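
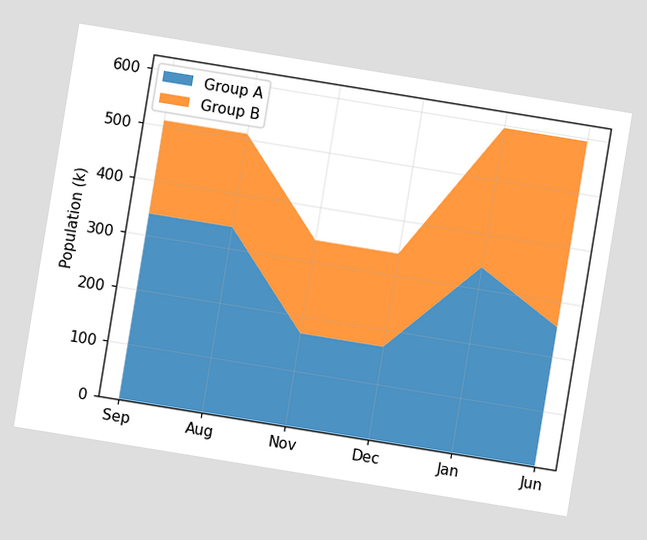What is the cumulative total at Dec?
340k

The chart is tilted about 9° clockwise. The stacked total at Dec reaches 340k.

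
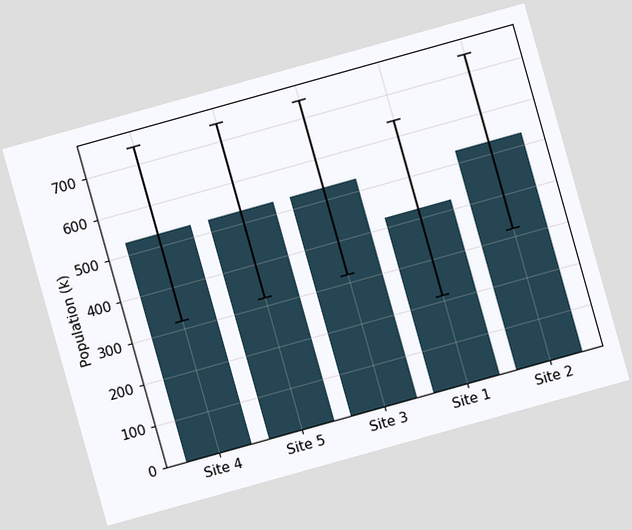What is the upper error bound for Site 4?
742k

The chart is tilted about 16° counter-clockwise. The Site 4 bar's upper whisker reaches 742k.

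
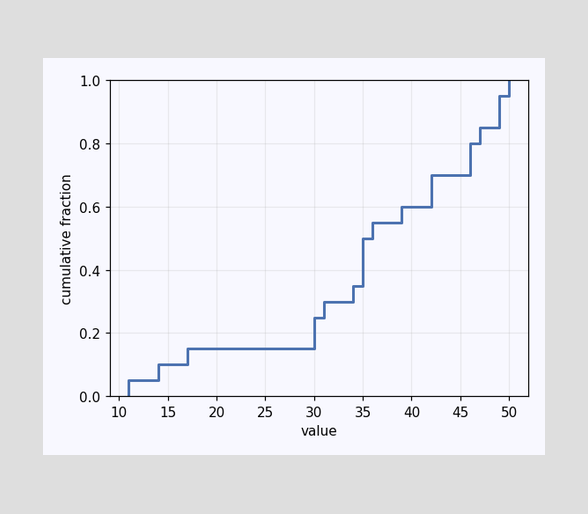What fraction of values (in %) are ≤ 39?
At x=39 the ECDF step is at 60%.

60%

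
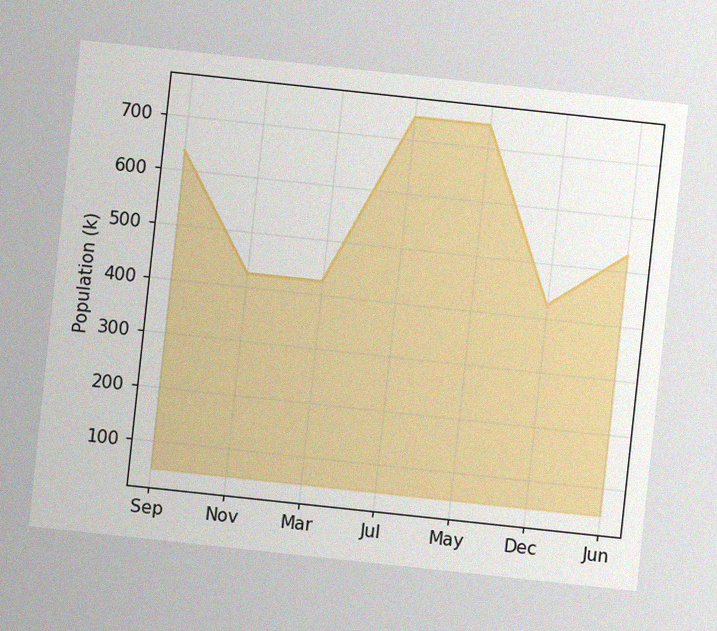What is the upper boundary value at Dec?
424k

The chart is tilted about 6° clockwise, with some photo noise. At Dec the upper boundary is at 424k.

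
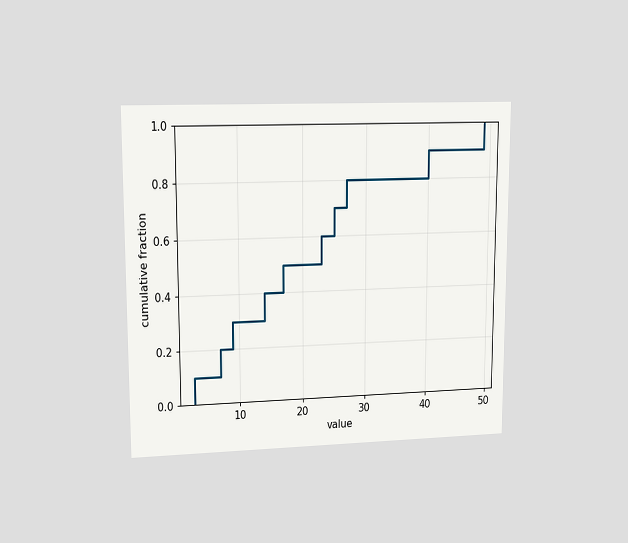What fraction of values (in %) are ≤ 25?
The chart is viewed at a slight angle. At x=25 the ECDF step is at 70%.

70%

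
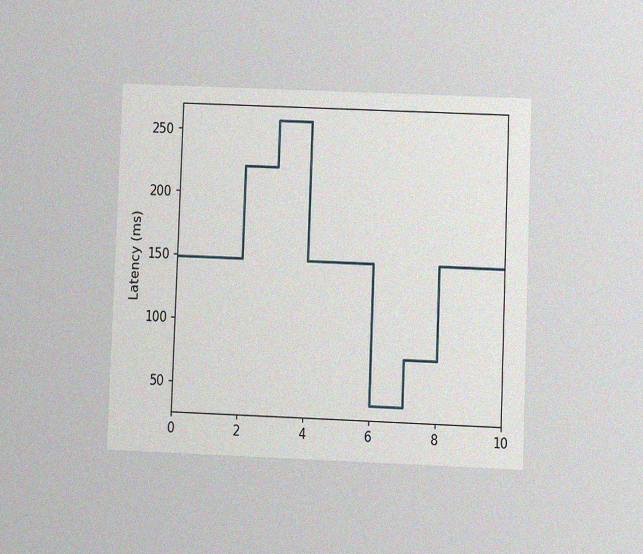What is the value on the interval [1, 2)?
The chart is tilted about 2° clockwise and viewed at a slight angle, with some photo noise. On [1, 2) the step sits at 148ms.

148ms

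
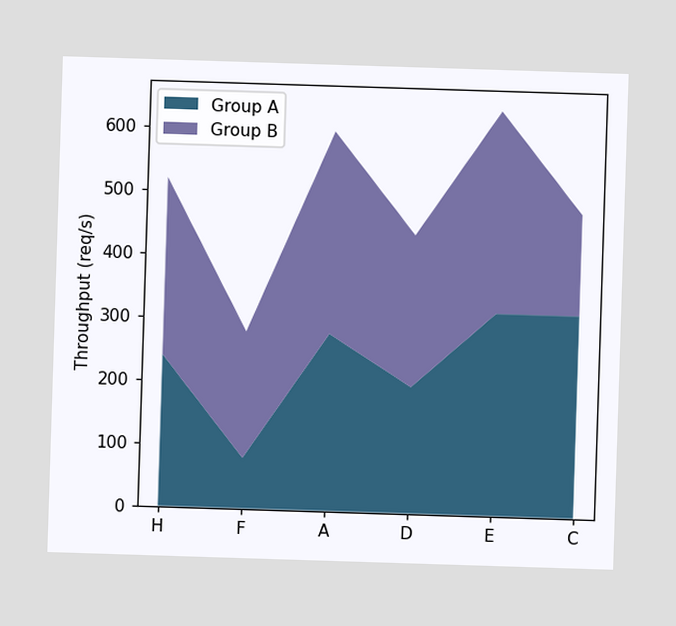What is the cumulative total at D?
440req/s

The stacked total at D reaches 440req/s.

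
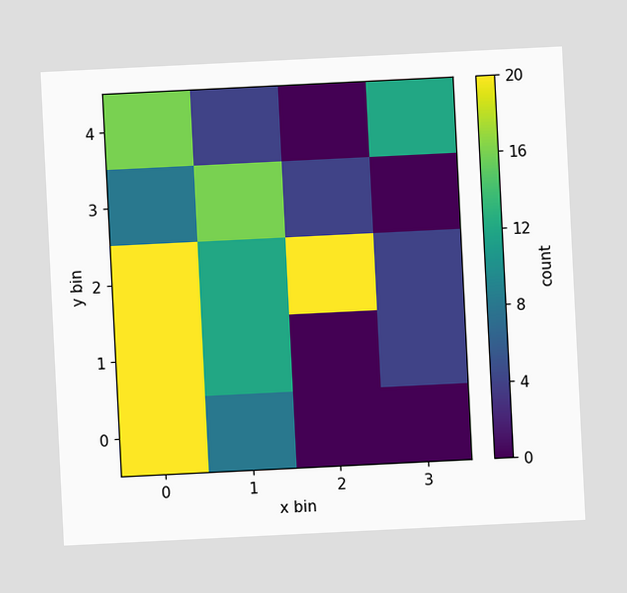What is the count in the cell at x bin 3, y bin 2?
4

The chart is tilted about 3° counter-clockwise. Matching the cell (3, 2) against the colorbar gives 4.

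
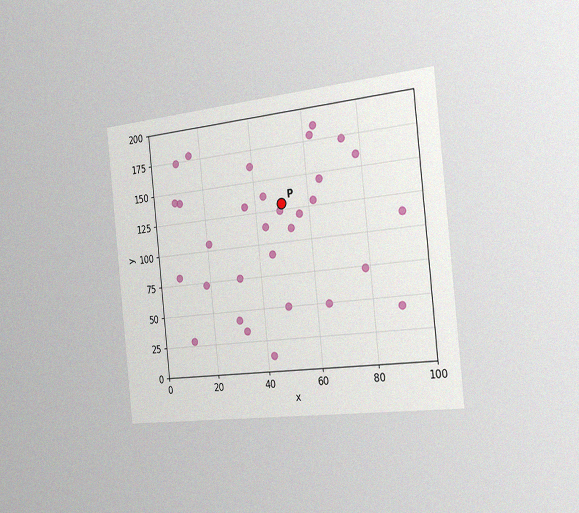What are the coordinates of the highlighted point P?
The chart is tilted about 6° counter-clockwise and viewed slightly from the right, with some photo noise. Following the gridlines from P to each axis, P sits at (50, 130).

(50, 130)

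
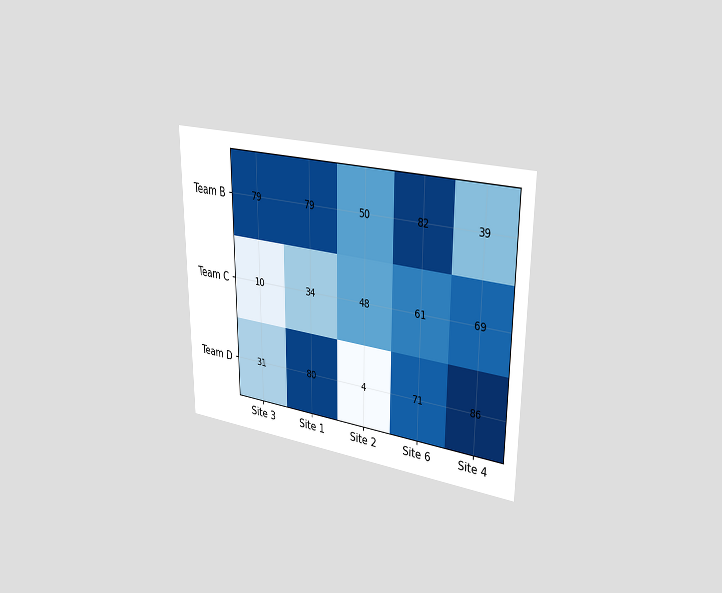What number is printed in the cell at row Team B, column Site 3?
The chart is viewed slightly from the right. The (Team B, Site 3) cell reads 79.

79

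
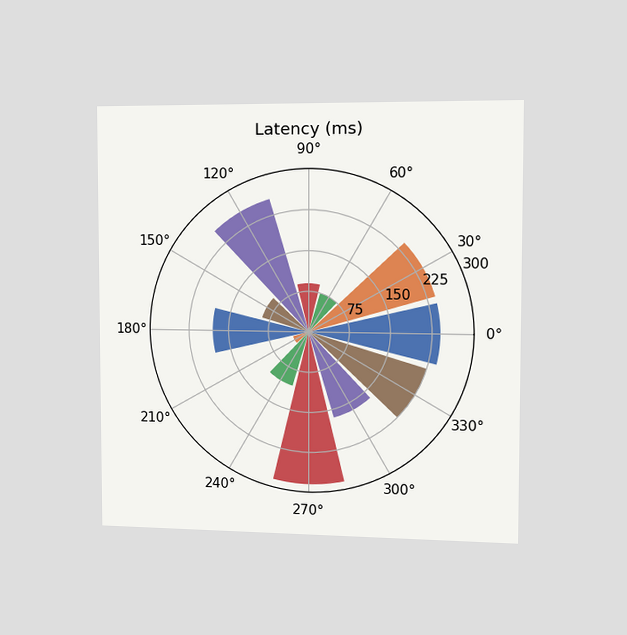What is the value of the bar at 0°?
240ms

The chart is viewed slightly from the right. The bar at 0° reaches 240ms on the radial axis.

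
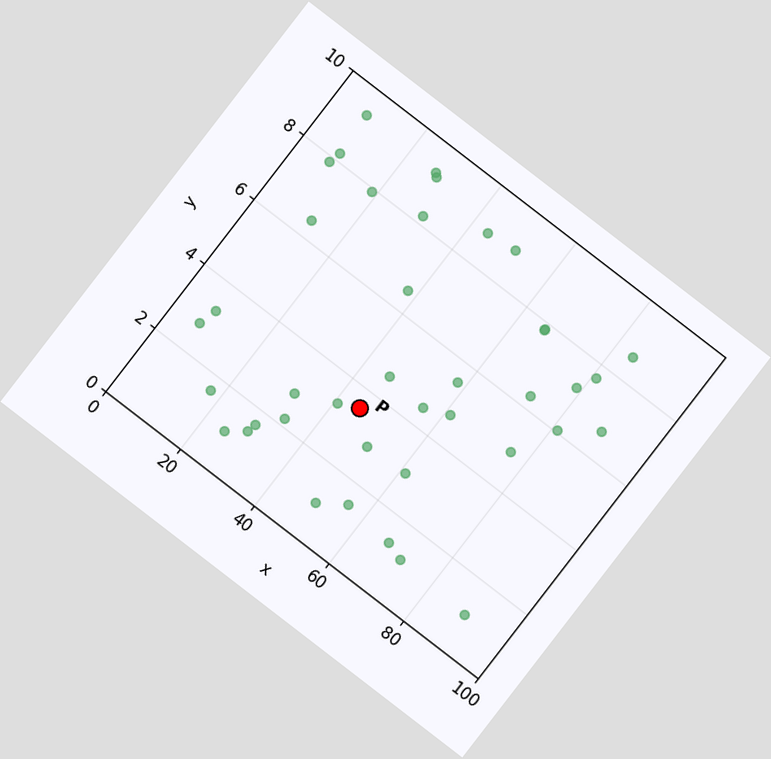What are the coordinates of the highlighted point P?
The chart is tilted about 38° clockwise. Following the gridlines from P to each axis, P sits at (45, 3.5).

(45, 3.5)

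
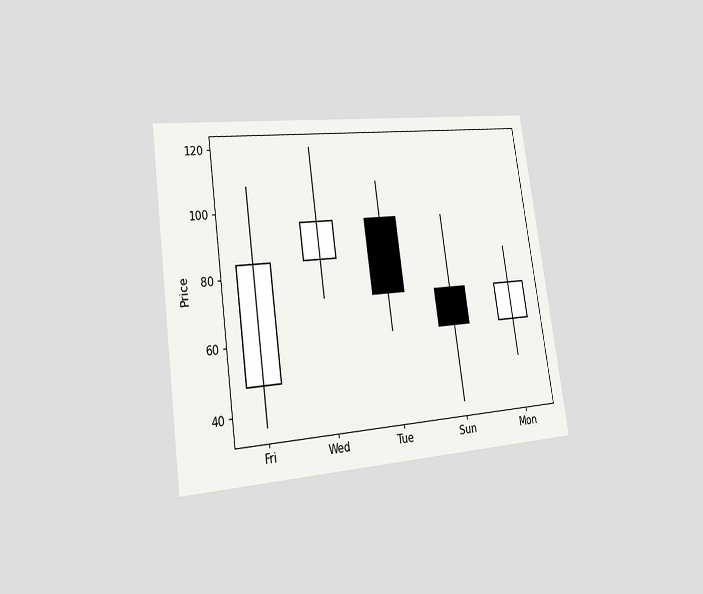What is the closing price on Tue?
72

The chart is tilted about 8° counter-clockwise and viewed slightly from the left. The Tue candle closes at 72.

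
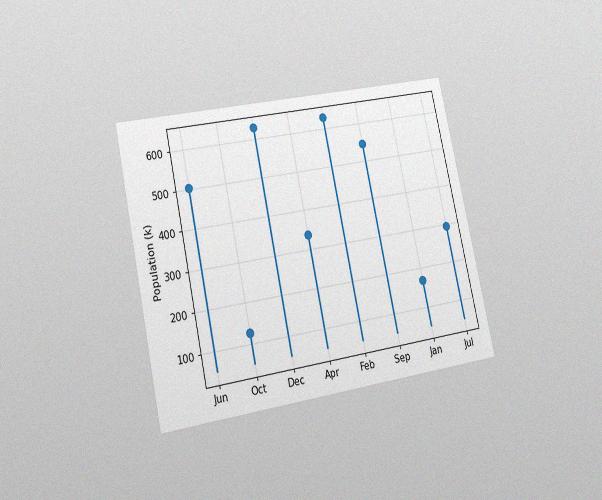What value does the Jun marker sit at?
504k

The chart is tilted about 12° counter-clockwise and viewed slightly from the left, with some photo noise. The Jun marker sits at 504k.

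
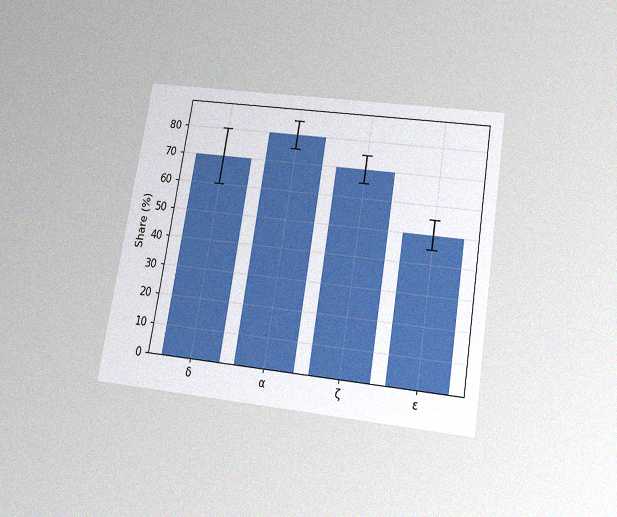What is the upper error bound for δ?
The chart is tilted about 9° clockwise and viewed slightly from below, with some photo noise. The δ bar's upper whisker reaches 80%.

80%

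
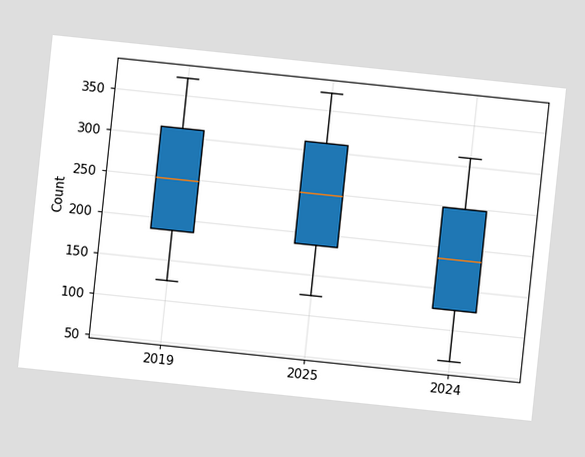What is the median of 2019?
248

The chart is tilted about 6° clockwise. The median line in the 2019 box sits at 248.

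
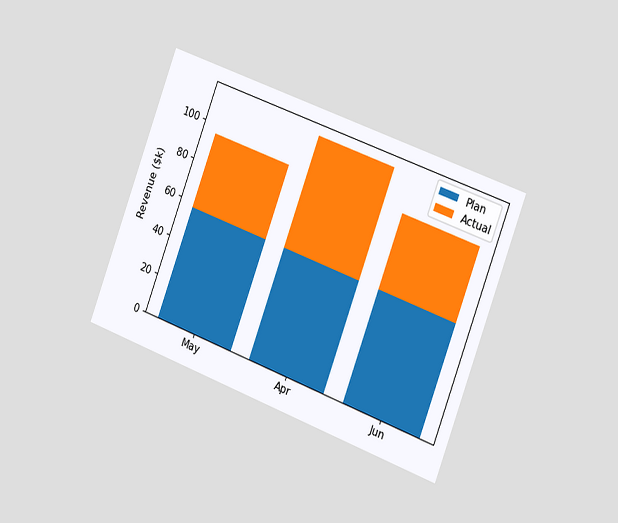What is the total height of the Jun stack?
$95k

The chart is tilted about 21° clockwise and viewed slightly from the right. The Jun stack's top reaches $95k on the y-axis.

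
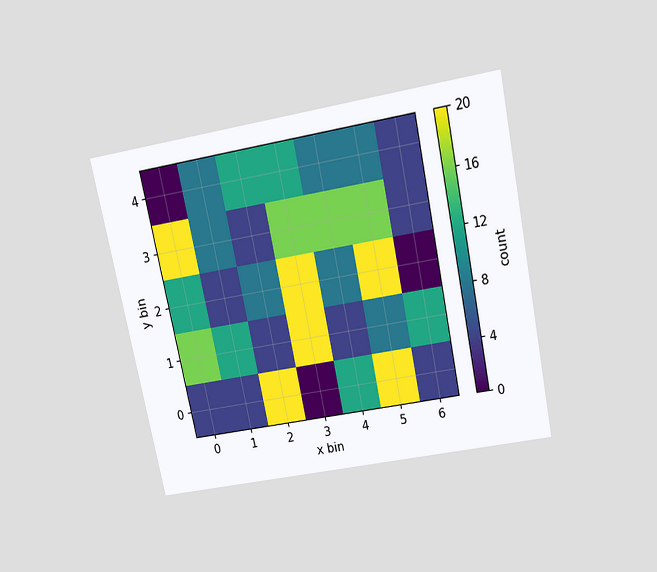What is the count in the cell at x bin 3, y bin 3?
16

The chart is tilted about 12° counter-clockwise and viewed slightly from above. Matching the cell (3, 3) against the colorbar gives 16.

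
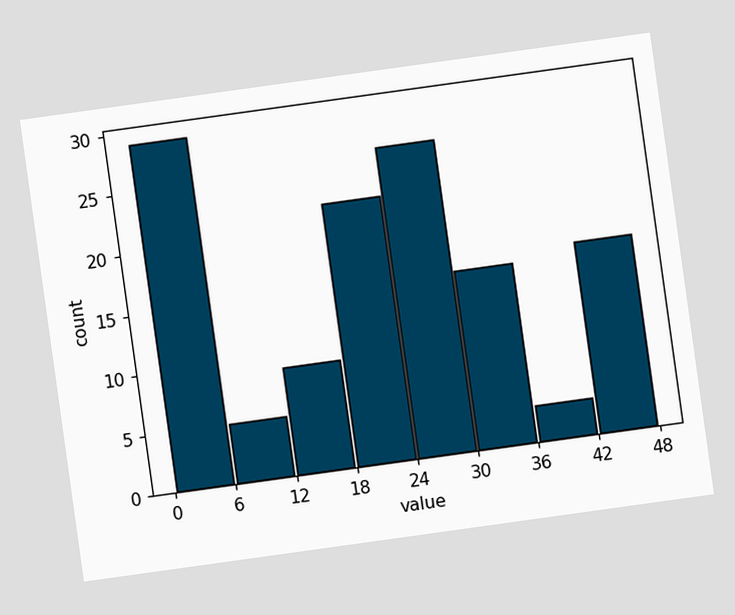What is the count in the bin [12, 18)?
The chart is tilted about 8° counter-clockwise. The [12, 18) bin has height 9.

9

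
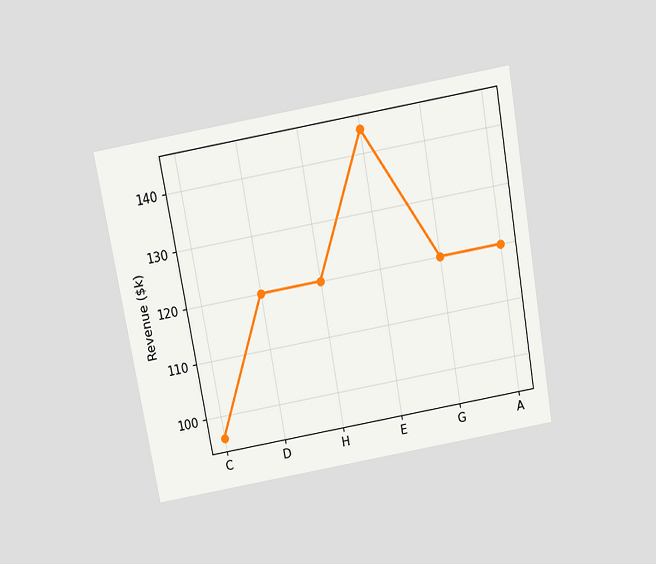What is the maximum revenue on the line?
$144k

The chart is tilted about 10° counter-clockwise and viewed slightly from above. The highest point is at E, and reading across to the y-axis gives $144k.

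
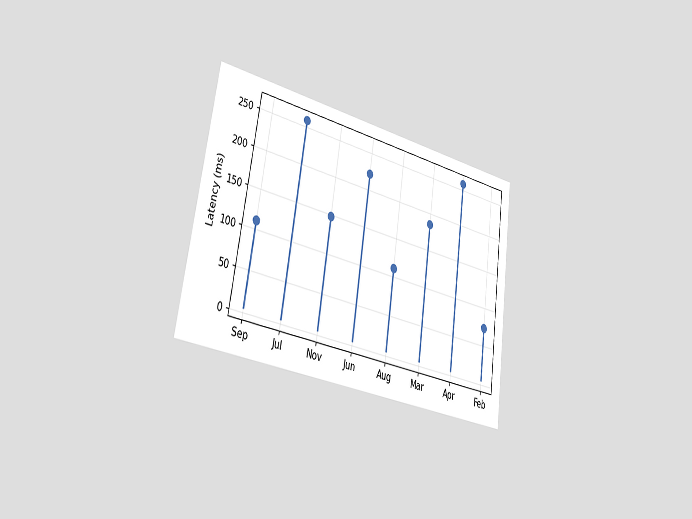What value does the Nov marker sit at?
The chart is tilted about 8° clockwise and viewed slightly from the left. The Nov marker sits at 148ms.

148ms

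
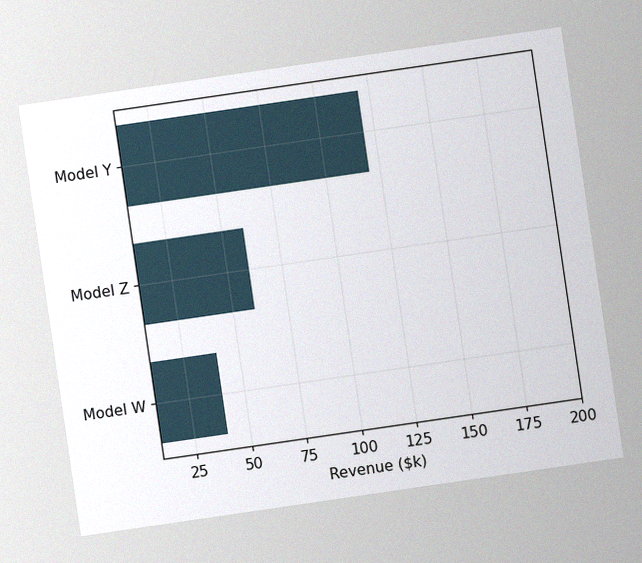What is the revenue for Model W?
$40k

The chart is tilted about 8° counter-clockwise, with some photo noise. Reading along the chart's x-axis, the Model W bar reaches $40k.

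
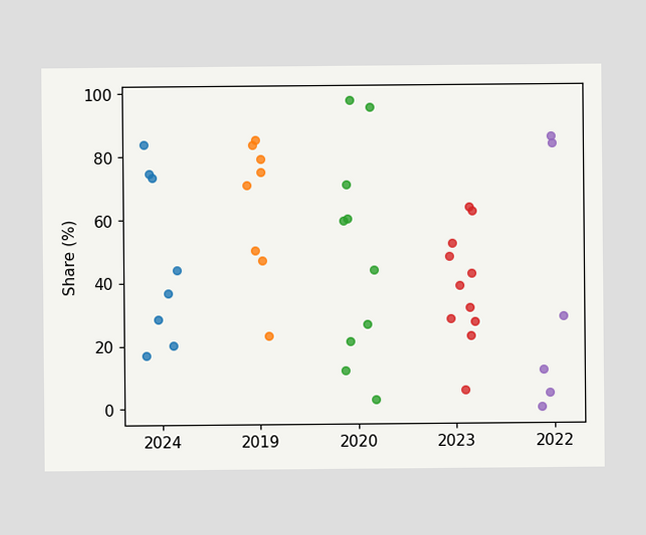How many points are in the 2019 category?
8

Counting the markers in the 2019 column gives 8.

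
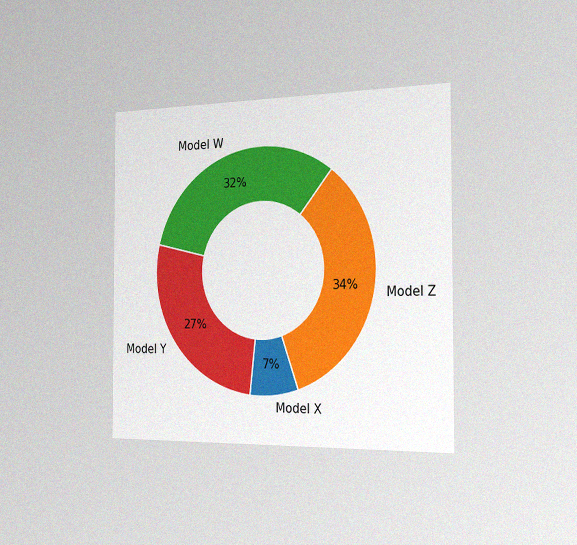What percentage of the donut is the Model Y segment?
27%

The chart is viewed slightly from the right, with some photo noise. The Model Y segment takes up 27% of the ring.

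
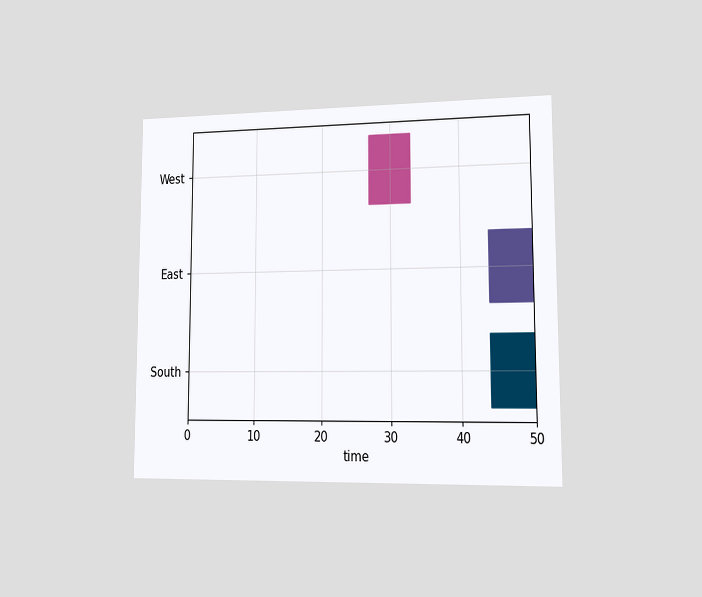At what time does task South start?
The chart is viewed slightly from the right. The South bar begins at t=44.

44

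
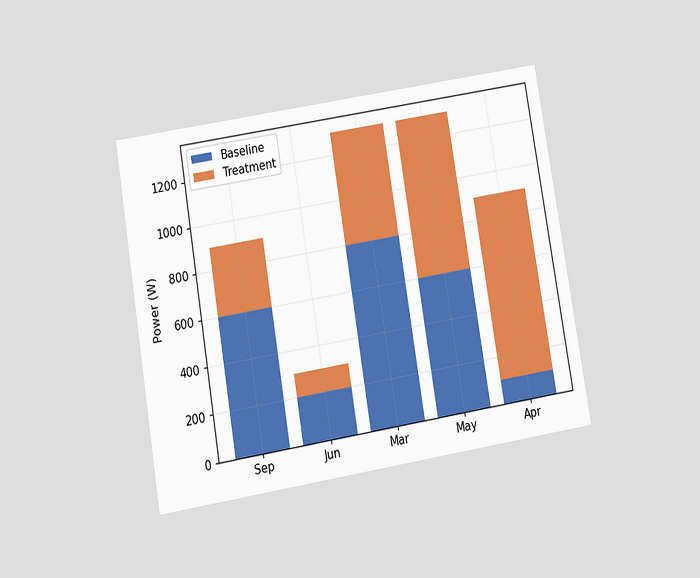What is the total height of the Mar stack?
1300W

The chart is tilted about 9° counter-clockwise and viewed at a slight angle. The Mar stack's top reaches 1300W on the y-axis.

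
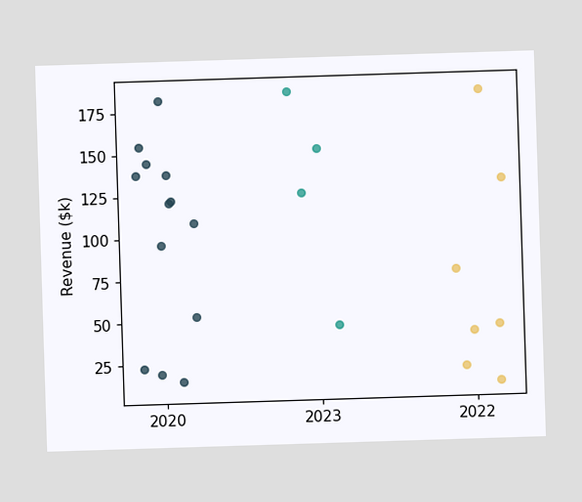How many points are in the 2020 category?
Counting the markers in the 2020 column gives 13.

13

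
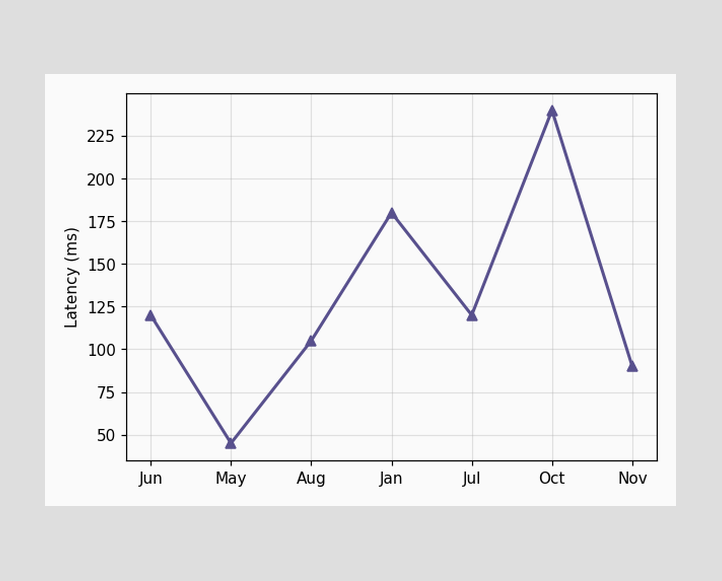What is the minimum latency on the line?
The lowest point is at May, and reading across to the y-axis gives 45ms.

45ms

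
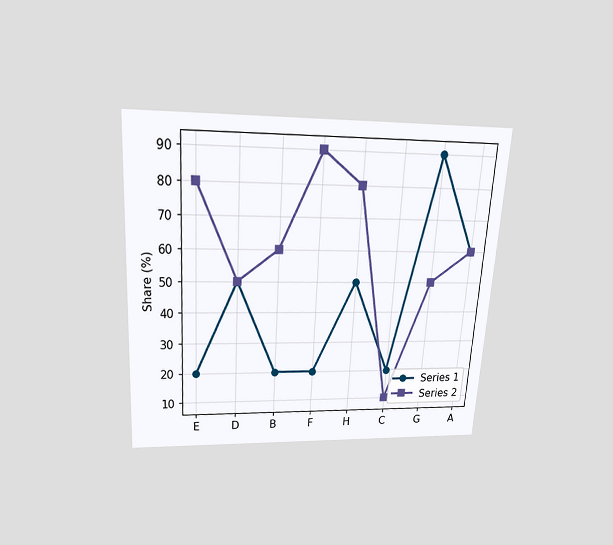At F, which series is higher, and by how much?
The chart is tilted about 3° clockwise and viewed slightly from above. At F, Series 2 sits above the other line by 70%.

Series 2, by 70%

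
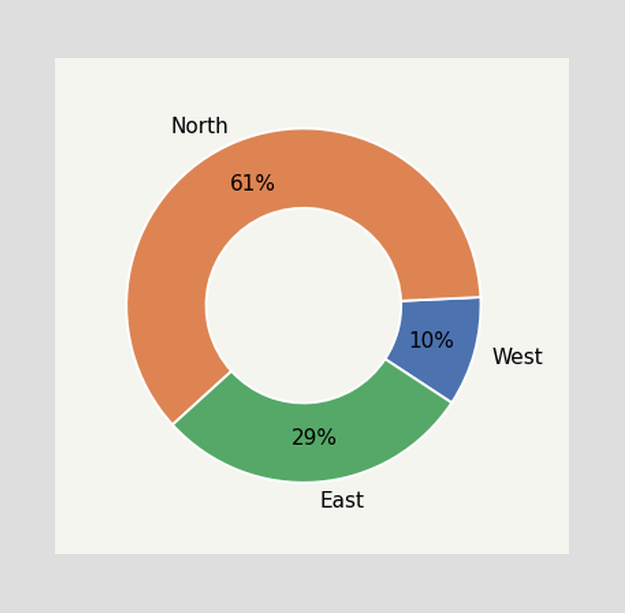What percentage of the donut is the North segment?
61%

The North segment takes up 61% of the ring.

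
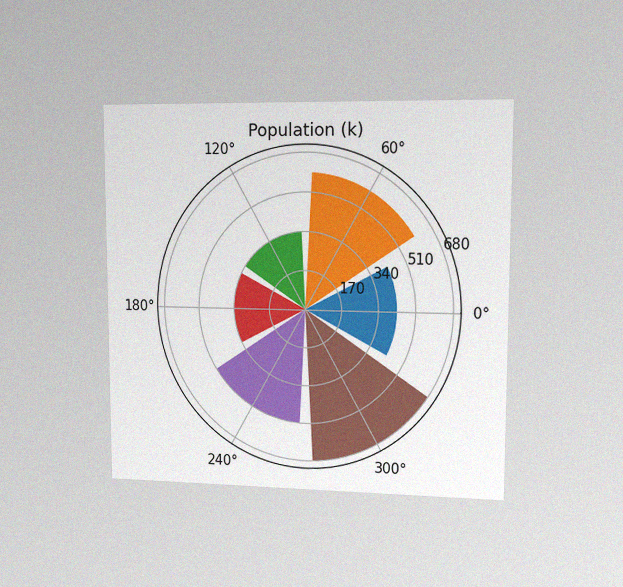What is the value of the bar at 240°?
510k

The chart is viewed slightly from the right, with some photo noise. The bar at 240° reaches 510k on the radial axis.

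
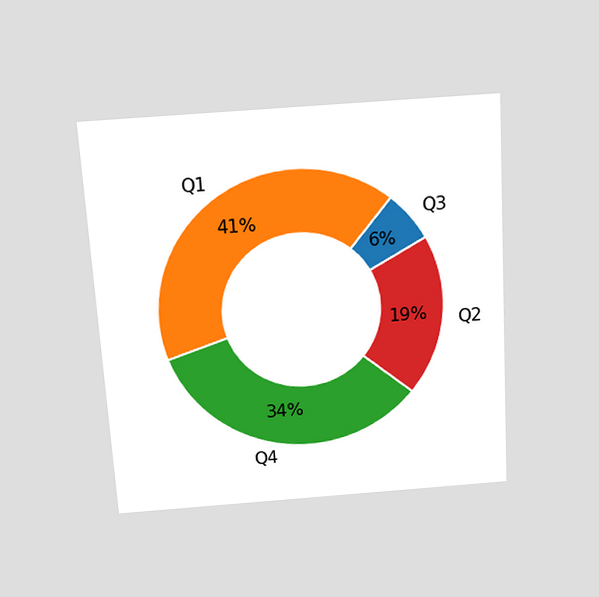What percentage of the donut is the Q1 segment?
The chart is tilted about 3° counter-clockwise and viewed slightly from above. The Q1 segment takes up 41% of the ring.

41%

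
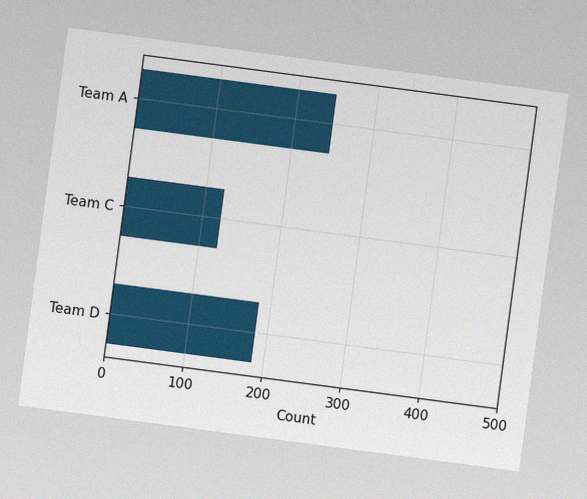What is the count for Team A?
248

The chart is tilted about 8° clockwise, with some photo noise. Reading along the chart's x-axis, the Team A bar reaches 248.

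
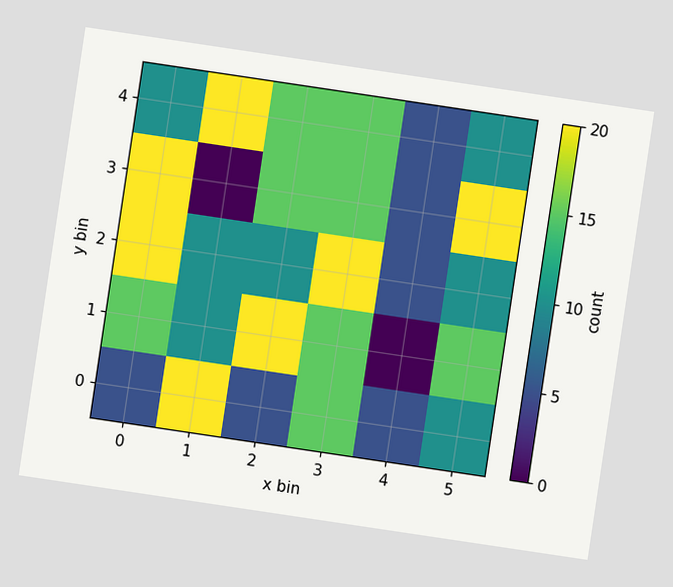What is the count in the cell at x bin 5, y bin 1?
The chart is tilted about 8° clockwise. Matching the cell (5, 1) against the colorbar gives 15.

15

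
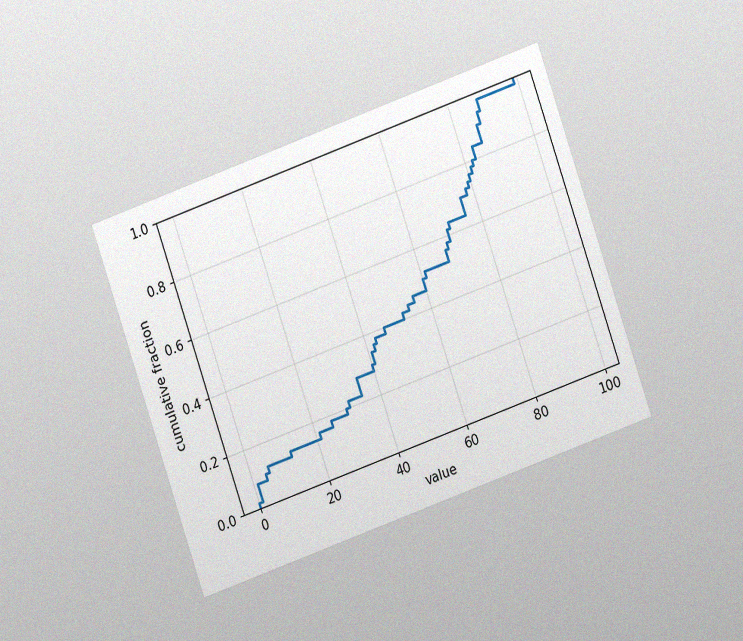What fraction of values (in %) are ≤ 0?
2%

The chart is tilted about 19° counter-clockwise and viewed at a slight angle, with some photo noise. At x=0 the ECDF step is at 2%.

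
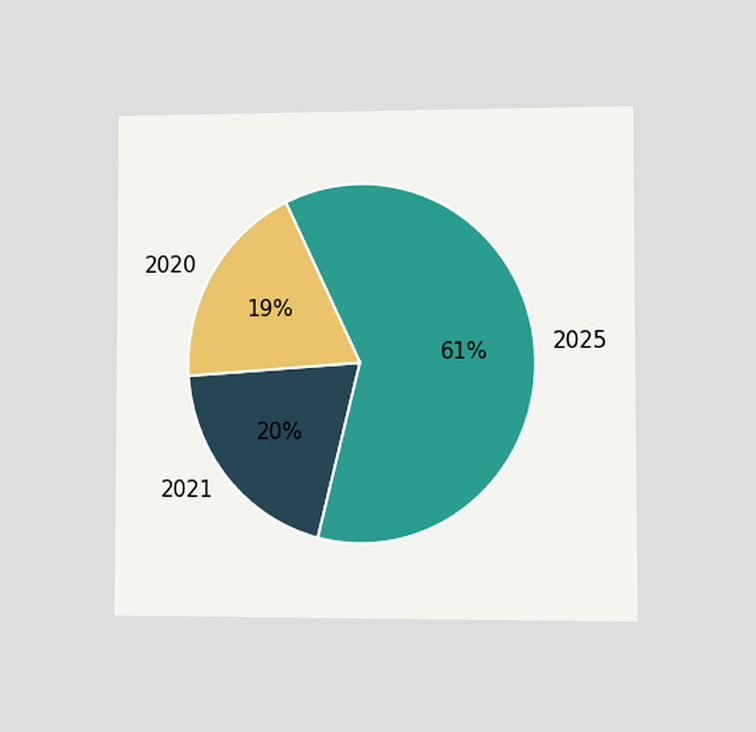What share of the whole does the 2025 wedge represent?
The chart is viewed at a slight angle. The 2025 slice takes up 61% of the pie.

61%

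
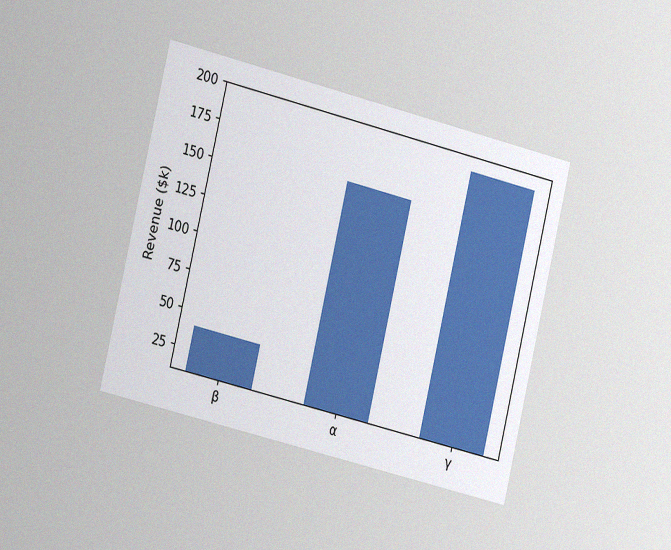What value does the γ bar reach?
$190k

The chart is tilted about 14° clockwise and viewed slightly from the left, with some photo noise. Reading along the chart's y-axis, the γ bar reaches $190k.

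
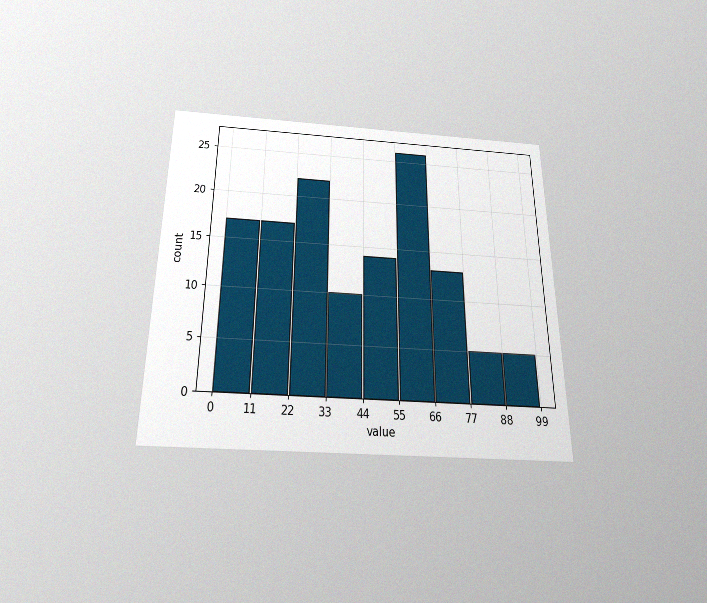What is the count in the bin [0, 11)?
The chart is viewed slightly from below, with some photo noise. The [0, 11) bin has height 17.

17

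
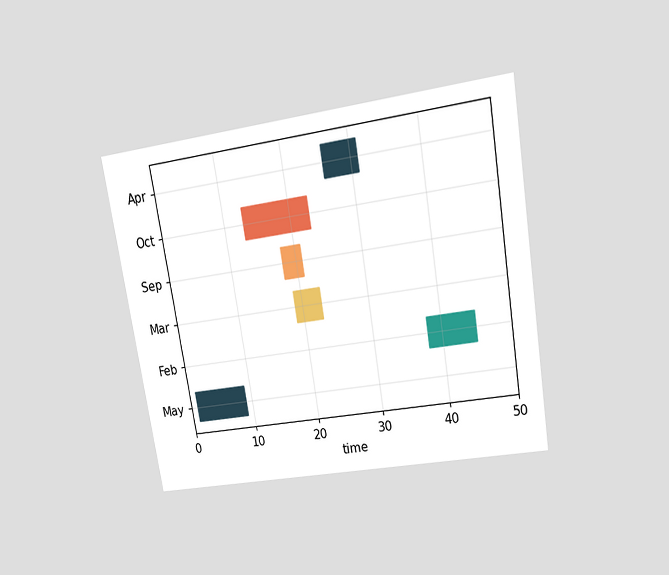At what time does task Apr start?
26

The chart is tilted about 9° counter-clockwise and viewed at a slight angle. The Apr bar begins at t=26.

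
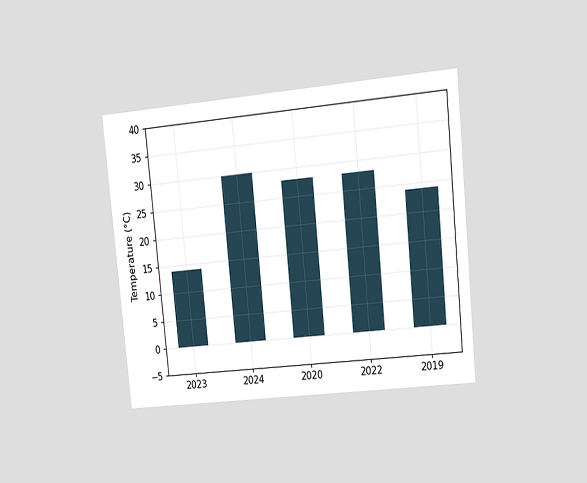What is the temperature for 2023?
The chart is tilted about 6° counter-clockwise and viewed at a slight angle. Reading along the chart's y-axis, the 2023 bar reaches 14°C.

14°C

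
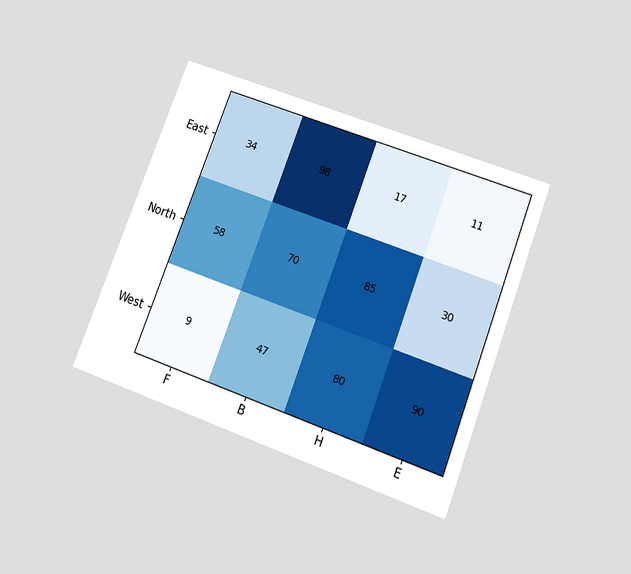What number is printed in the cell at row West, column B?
The chart is tilted about 21° clockwise and viewed slightly from below. The (West, B) cell reads 47.

47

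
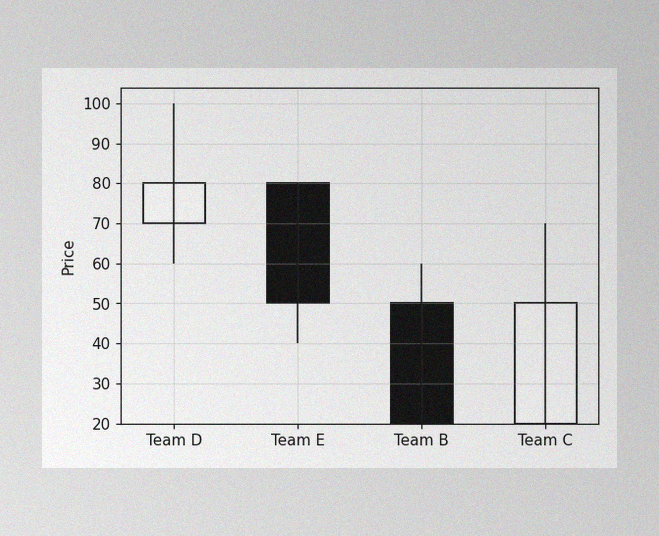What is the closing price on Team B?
20

The image has some photo noise and uneven lighting. The Team B candle closes at 20.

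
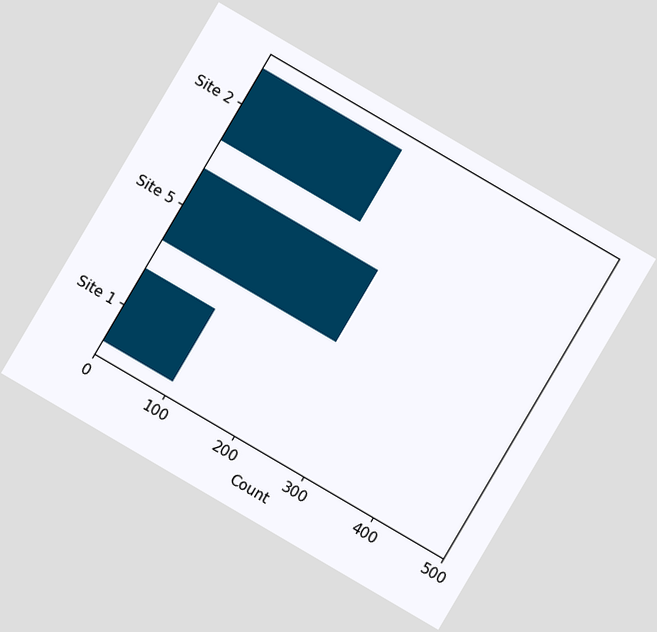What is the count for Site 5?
250

The chart is tilted about 30° clockwise. Reading along the chart's x-axis, the Site 5 bar reaches 250.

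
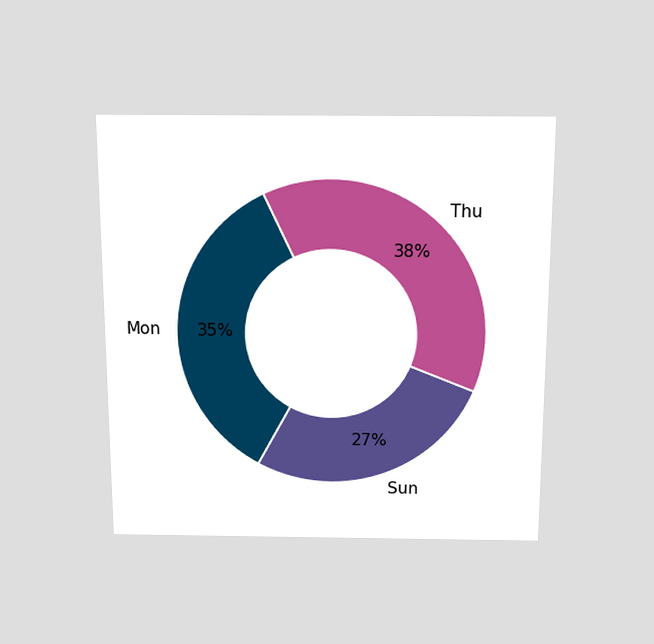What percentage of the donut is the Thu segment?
The chart is viewed slightly from above. The Thu segment takes up 38% of the ring.

38%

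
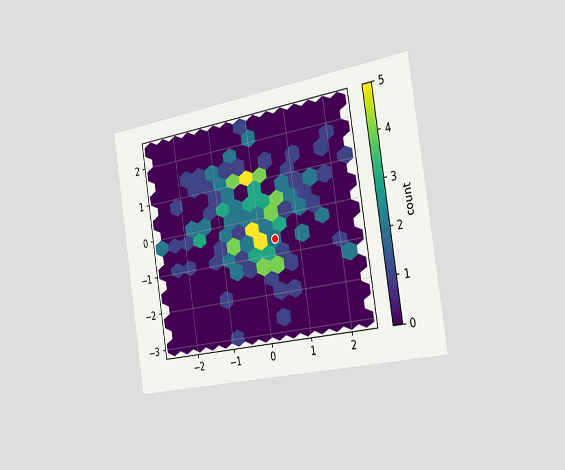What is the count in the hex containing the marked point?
2

The chart is tilted about 9° counter-clockwise and viewed slightly from the right. The marked hex reads 2 on the colorbar.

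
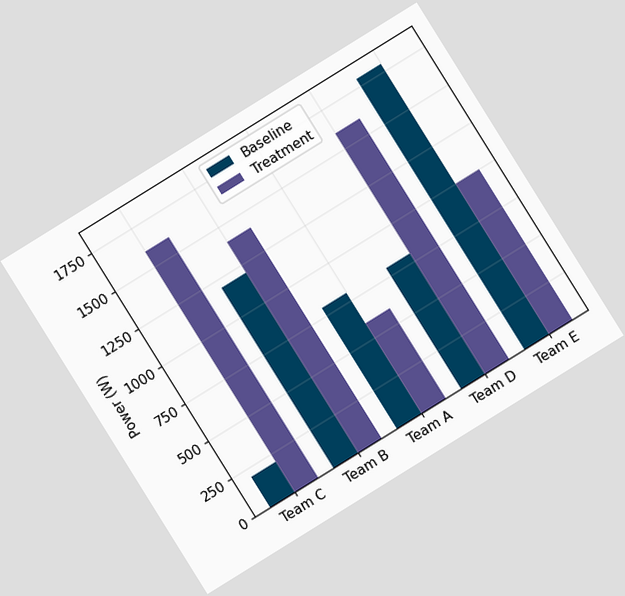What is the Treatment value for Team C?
1600W

The chart is tilted about 32° counter-clockwise. The Treatment bar at Team C reaches 1600W on the y-axis.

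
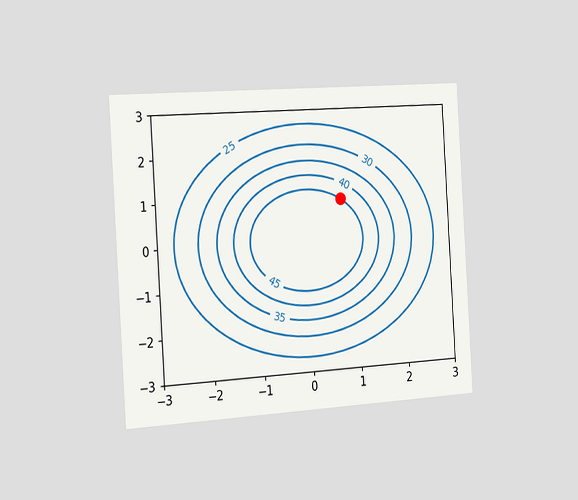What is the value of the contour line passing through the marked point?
45

The chart is tilted about 4° counter-clockwise and viewed slightly from the left. The marked point sits on the contour labelled 45.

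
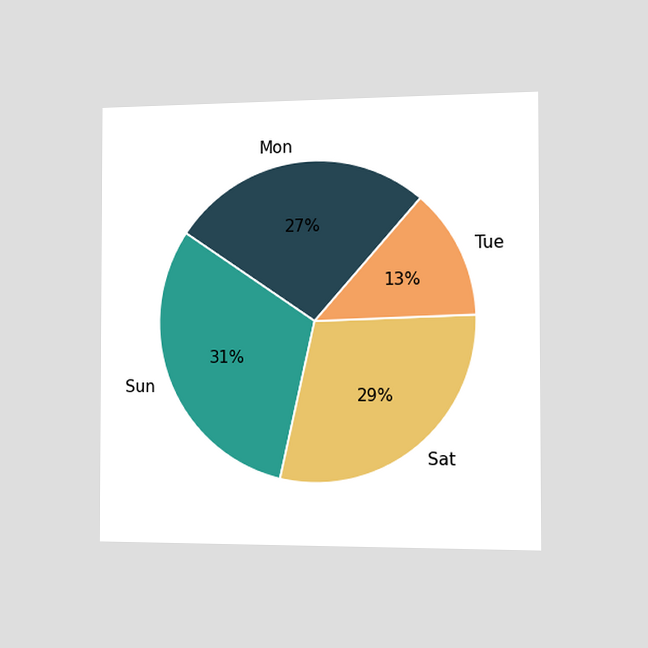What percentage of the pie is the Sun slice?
31%

The chart is viewed slightly from the right. The Sun slice takes up 31% of the pie.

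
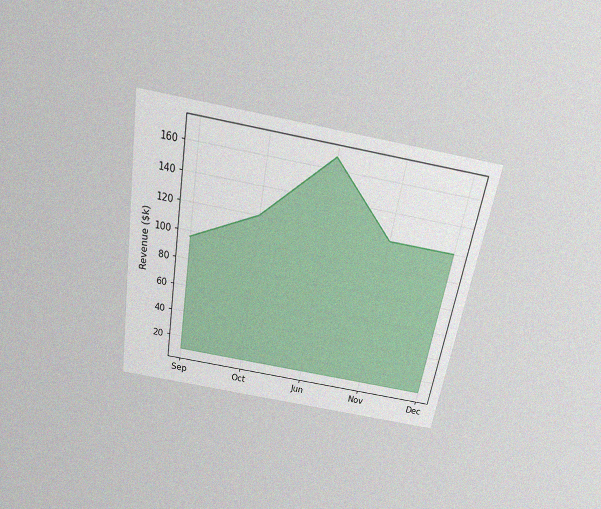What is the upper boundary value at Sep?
$96k

The chart is tilted about 10° clockwise and viewed slightly from above, with some photo noise. At Sep the upper boundary is at $96k.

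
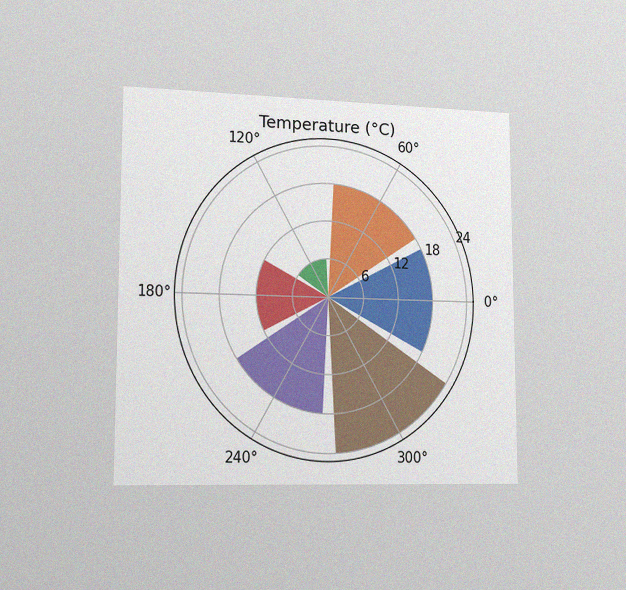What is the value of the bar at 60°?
18°C

The chart is viewed slightly from the left, with some photo noise. The bar at 60° reaches 18°C on the radial axis.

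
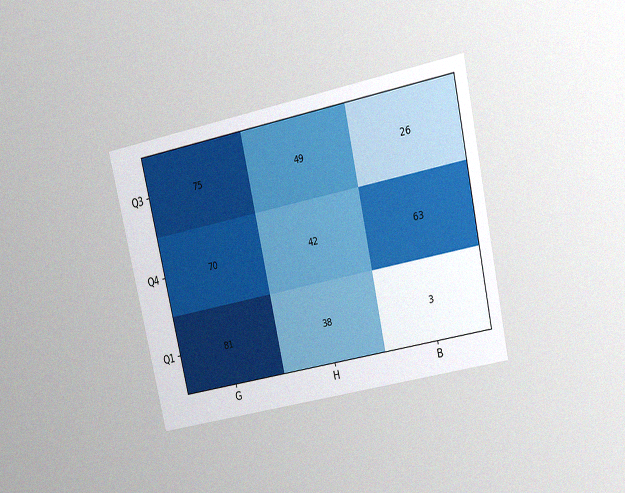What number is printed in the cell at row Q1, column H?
38

The chart is tilted about 13° counter-clockwise and viewed at a slight angle, with some photo noise. The (Q1, H) cell reads 38.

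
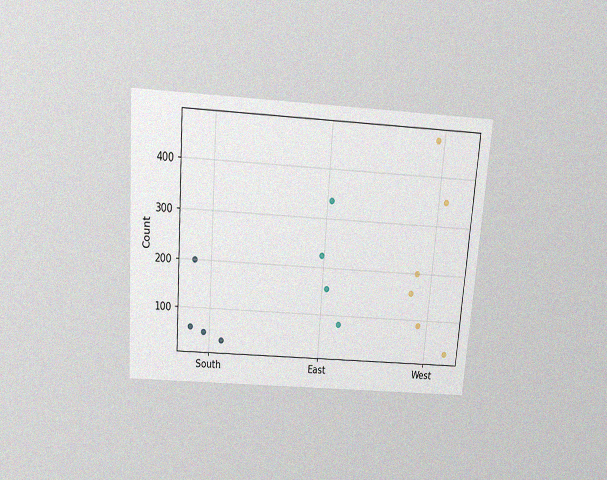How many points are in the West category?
6

The chart is tilted about 4° clockwise and viewed slightly from above, with some photo noise. Counting the markers in the West column gives 6.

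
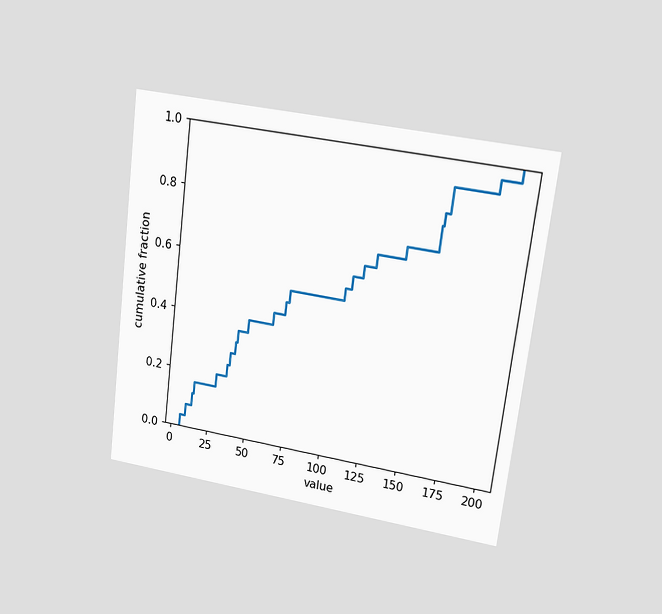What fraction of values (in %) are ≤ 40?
The chart is tilted about 7° clockwise and viewed at a slight angle. At x=40 the ECDF step is at 36%.

36%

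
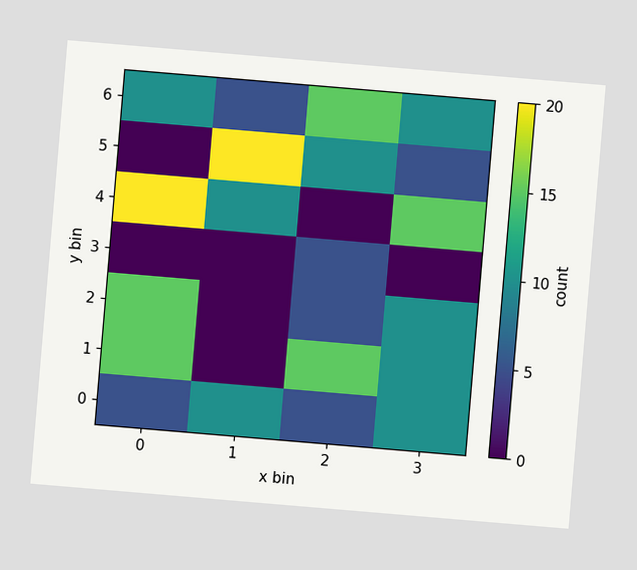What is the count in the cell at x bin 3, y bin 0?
10

The chart is tilted about 5° clockwise. Matching the cell (3, 0) against the colorbar gives 10.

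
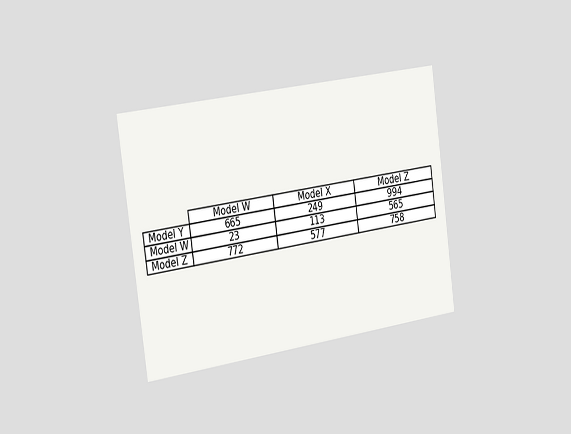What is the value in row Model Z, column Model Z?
758

The chart is tilted about 8° counter-clockwise and viewed slightly from the left. The (Model Z, Model Z) cell reads 758.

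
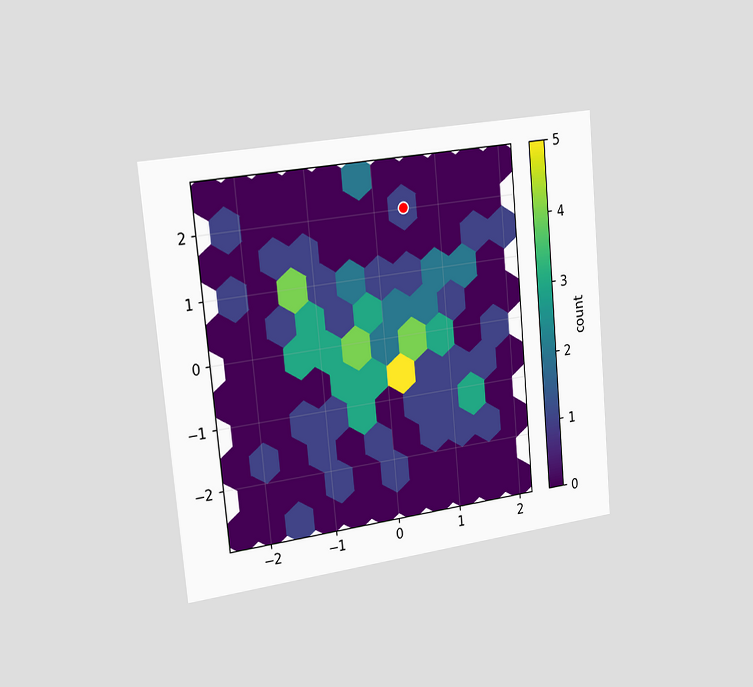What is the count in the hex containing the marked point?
The chart is tilted about 5° counter-clockwise and viewed slightly from the left. The marked hex reads 1 on the colorbar.

1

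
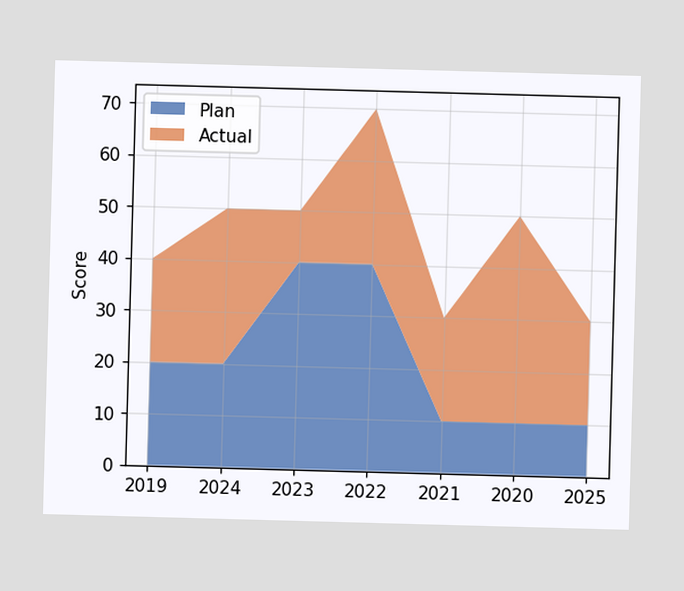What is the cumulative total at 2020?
50

The stacked total at 2020 reaches 50.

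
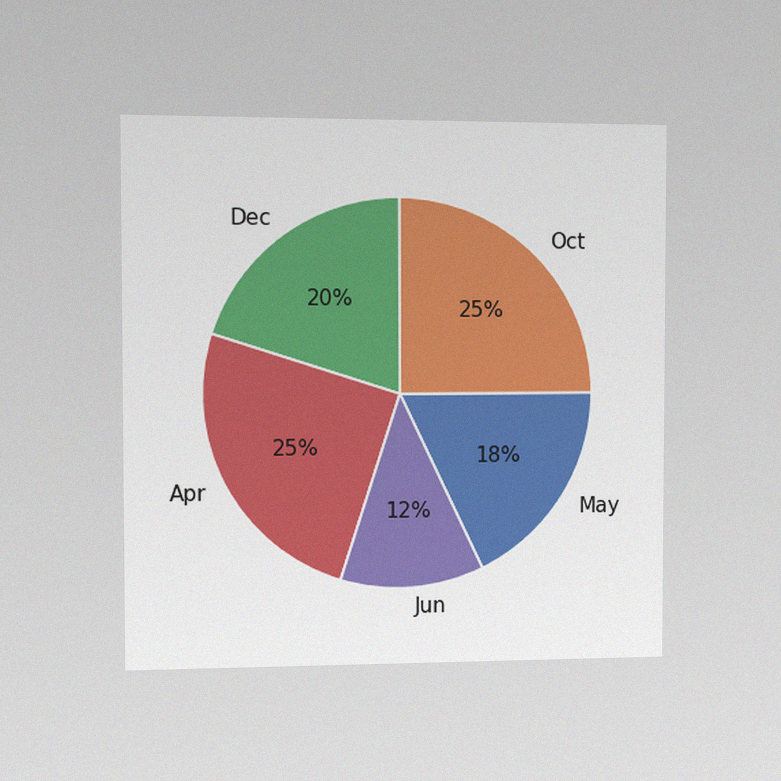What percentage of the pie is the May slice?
18%

The chart is viewed slightly from the left, with some photo noise. The May slice takes up 18% of the pie.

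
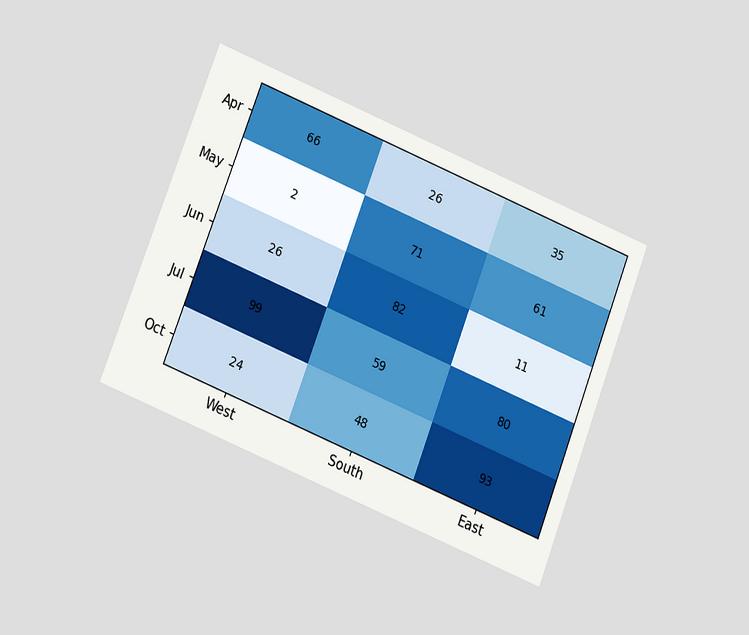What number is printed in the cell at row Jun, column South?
The chart is tilted about 22° clockwise and viewed at a slight angle. The (Jun, South) cell reads 82.

82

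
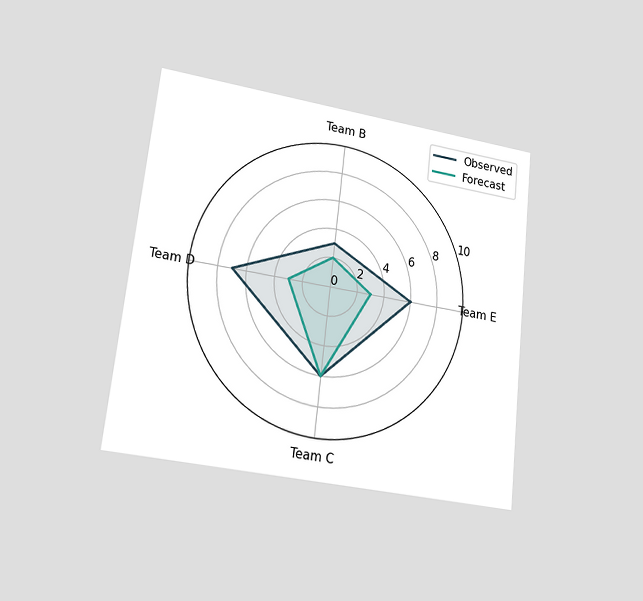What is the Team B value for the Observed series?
3

The chart is tilted about 6° clockwise and viewed at a slight angle. On the Team B axis, Observed reaches 3.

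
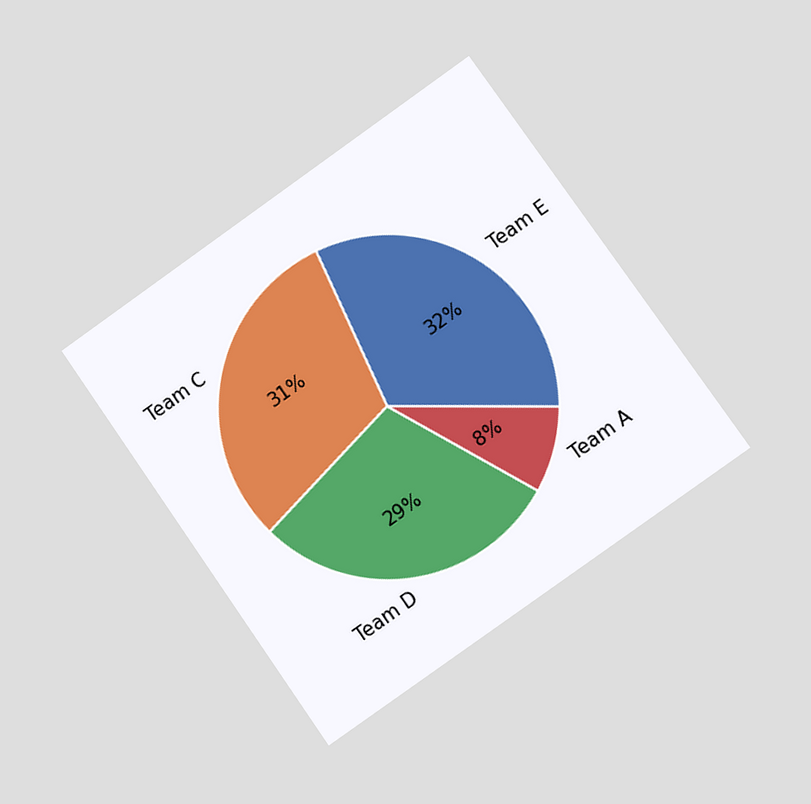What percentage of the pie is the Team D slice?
29%

The chart is tilted about 35° counter-clockwise and viewed at a slight angle. The Team D slice takes up 29% of the pie.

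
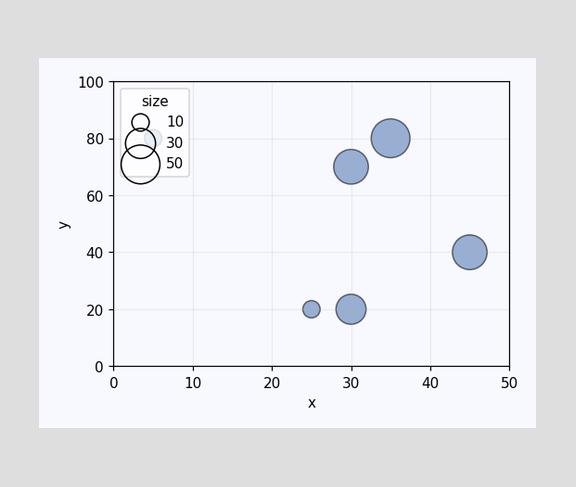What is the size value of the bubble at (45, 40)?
40

Matching the bubble at (45, 40) against the size legend gives 40.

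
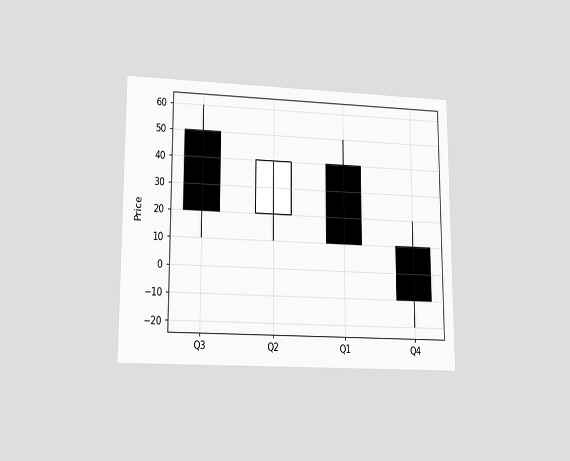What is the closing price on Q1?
10

The chart is viewed at a slight angle. The Q1 candle closes at 10.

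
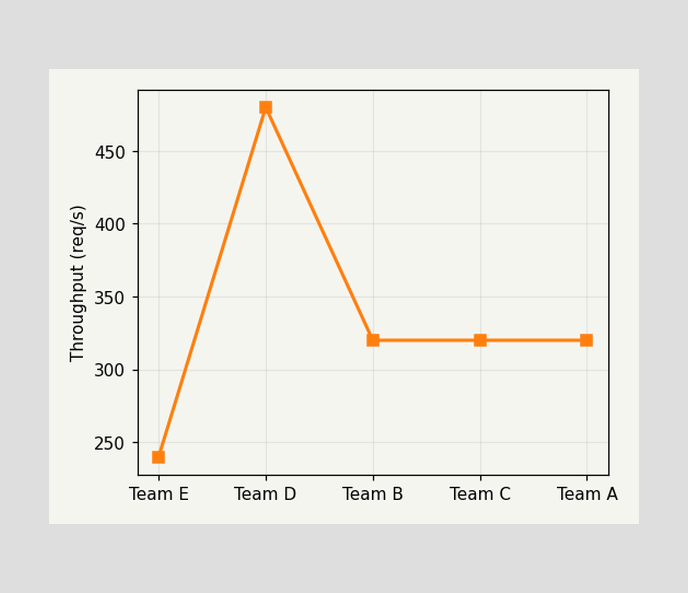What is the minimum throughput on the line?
240req/s

The lowest point is at Team E, and reading across to the y-axis gives 240req/s.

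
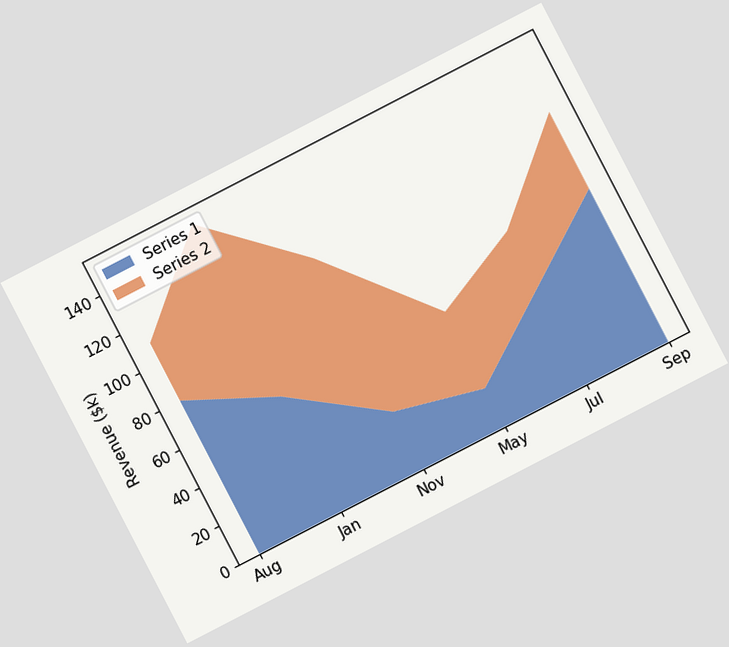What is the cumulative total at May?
The chart is tilted about 27° counter-clockwise. The stacked total at May reaches $60k.

$60k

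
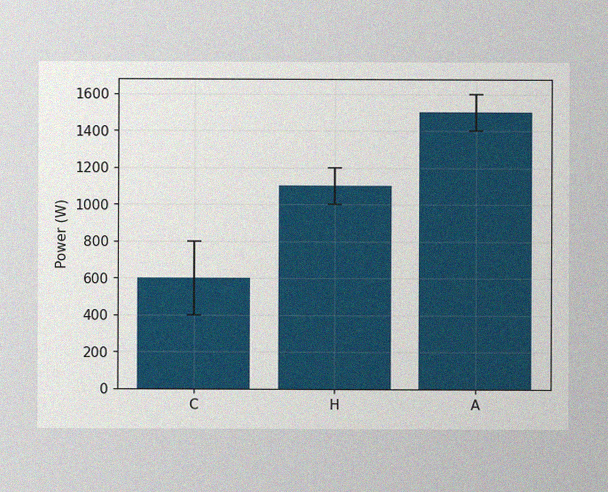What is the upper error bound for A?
1600W

The image has some photo noise and uneven lighting. The A bar's upper whisker reaches 1600W.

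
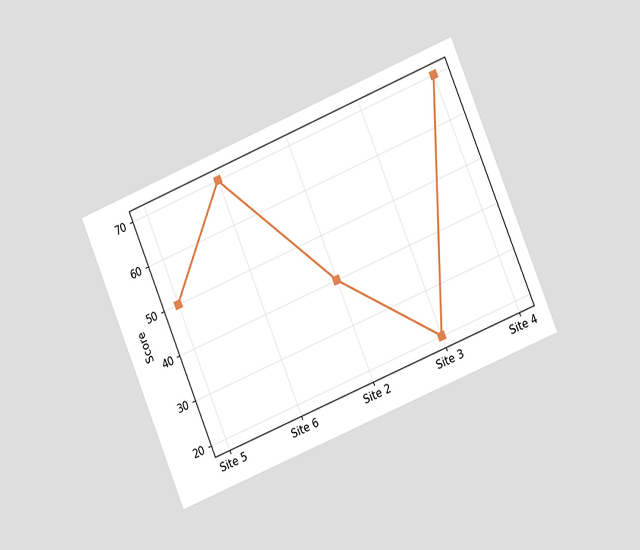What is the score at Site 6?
The chart is tilted about 22° counter-clockwise and viewed slightly from the right. At Site 6, the line is at 70.

70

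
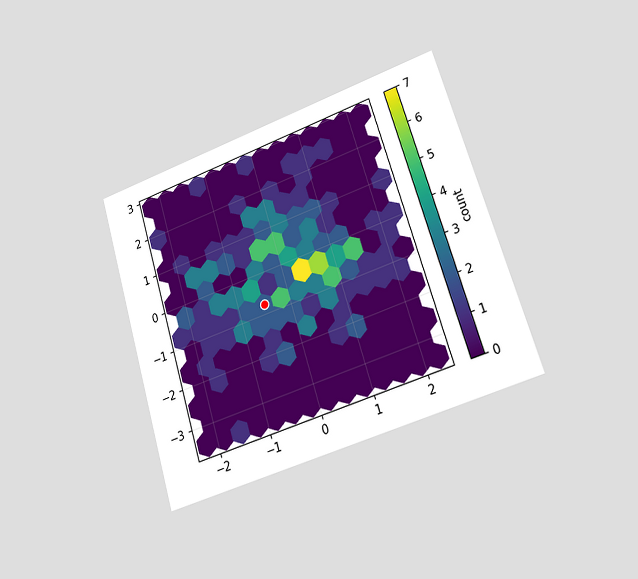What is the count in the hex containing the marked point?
The chart is tilted about 17° counter-clockwise and viewed slightly from the right. The marked hex reads 2 on the colorbar.

2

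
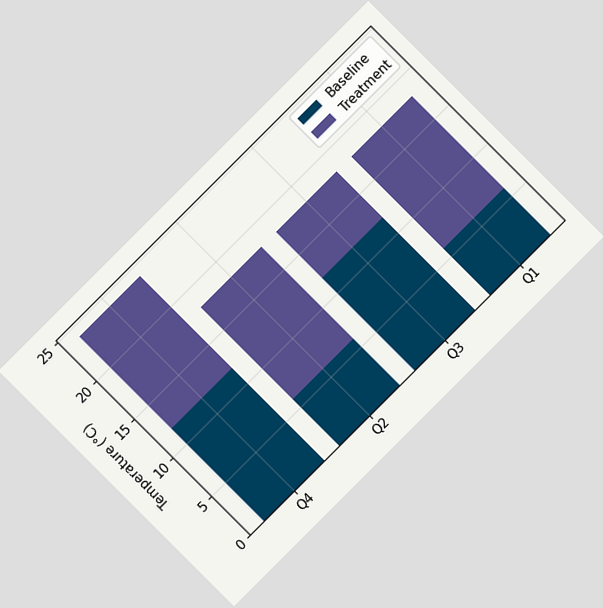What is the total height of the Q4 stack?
The chart is tilted about 45° counter-clockwise. The Q4 stack's top reaches 24°C on the y-axis.

24°C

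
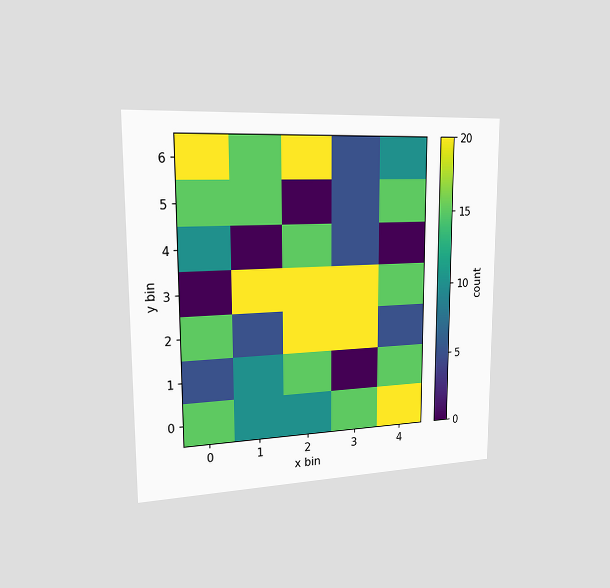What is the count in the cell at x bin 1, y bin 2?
The chart is viewed slightly from the left. Matching the cell (1, 2) against the colorbar gives 5.

5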